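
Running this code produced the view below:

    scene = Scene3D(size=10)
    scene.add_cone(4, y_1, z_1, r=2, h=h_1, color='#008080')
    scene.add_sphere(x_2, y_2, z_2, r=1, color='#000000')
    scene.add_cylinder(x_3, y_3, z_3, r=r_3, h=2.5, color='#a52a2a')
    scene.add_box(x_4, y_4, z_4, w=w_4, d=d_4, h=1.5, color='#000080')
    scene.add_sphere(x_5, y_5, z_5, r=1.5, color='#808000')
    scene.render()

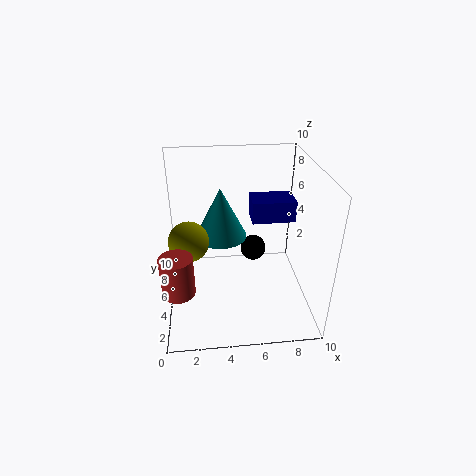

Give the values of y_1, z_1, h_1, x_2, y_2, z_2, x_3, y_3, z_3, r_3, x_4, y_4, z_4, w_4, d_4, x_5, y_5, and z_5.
y_1 = 8; z_1 = 3.5; h_1 = 4; x_2 = 6.5; y_2 = 7.5; z_2 = 2.5; x_3 = 1; y_3 = 1.5; z_3 = 3.5; r_3 = 1; x_4 = 6; y_4 = 5; z_4 = 6; w_4 = 3; d_4 = 2; x_5 = 1.5; y_5 = 6.5; z_5 = 4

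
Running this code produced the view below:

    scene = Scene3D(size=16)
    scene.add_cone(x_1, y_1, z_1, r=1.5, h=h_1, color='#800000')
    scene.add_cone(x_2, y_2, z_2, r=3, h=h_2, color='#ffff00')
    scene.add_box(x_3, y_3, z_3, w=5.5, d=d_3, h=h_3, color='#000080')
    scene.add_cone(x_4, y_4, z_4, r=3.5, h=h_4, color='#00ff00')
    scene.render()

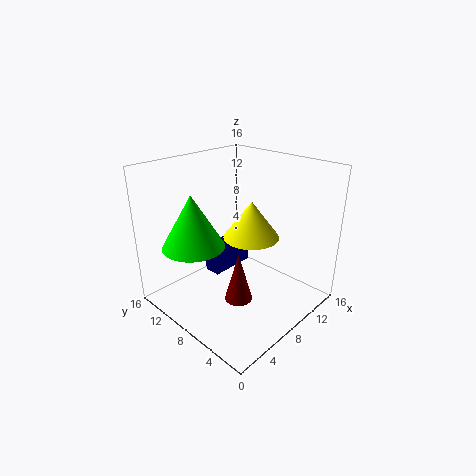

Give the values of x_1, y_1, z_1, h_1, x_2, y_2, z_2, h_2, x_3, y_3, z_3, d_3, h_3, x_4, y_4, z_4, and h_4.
x_1 = 6
y_1 = 6
z_1 = 2
h_1 = 5.5
x_2 = 8.5
y_2 = 6.5
z_2 = 8.5
h_2 = 4
x_3 = 7
y_3 = 10.5
z_3 = 2.5
d_3 = 2
h_3 = 3.5
x_4 = 4.5
y_4 = 11.5
z_4 = 7
h_4 = 6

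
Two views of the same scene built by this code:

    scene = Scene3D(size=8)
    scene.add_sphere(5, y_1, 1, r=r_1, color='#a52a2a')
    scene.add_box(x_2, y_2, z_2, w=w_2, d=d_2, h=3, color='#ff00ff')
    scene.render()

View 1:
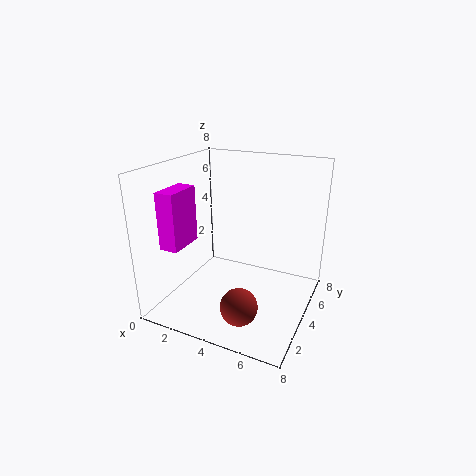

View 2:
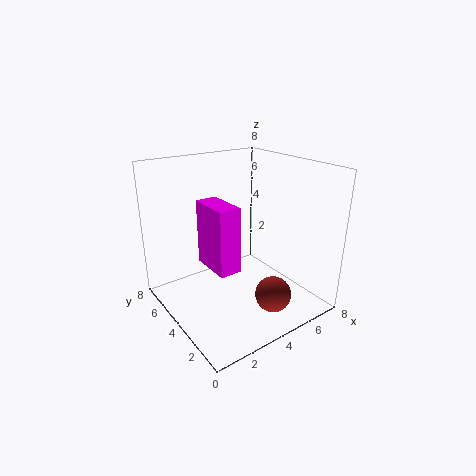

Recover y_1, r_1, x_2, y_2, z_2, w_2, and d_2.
y_1 = 2, r_1 = 1, x_2 = 1, y_2 = 1, z_2 = 4, w_2 = 1, d_2 = 2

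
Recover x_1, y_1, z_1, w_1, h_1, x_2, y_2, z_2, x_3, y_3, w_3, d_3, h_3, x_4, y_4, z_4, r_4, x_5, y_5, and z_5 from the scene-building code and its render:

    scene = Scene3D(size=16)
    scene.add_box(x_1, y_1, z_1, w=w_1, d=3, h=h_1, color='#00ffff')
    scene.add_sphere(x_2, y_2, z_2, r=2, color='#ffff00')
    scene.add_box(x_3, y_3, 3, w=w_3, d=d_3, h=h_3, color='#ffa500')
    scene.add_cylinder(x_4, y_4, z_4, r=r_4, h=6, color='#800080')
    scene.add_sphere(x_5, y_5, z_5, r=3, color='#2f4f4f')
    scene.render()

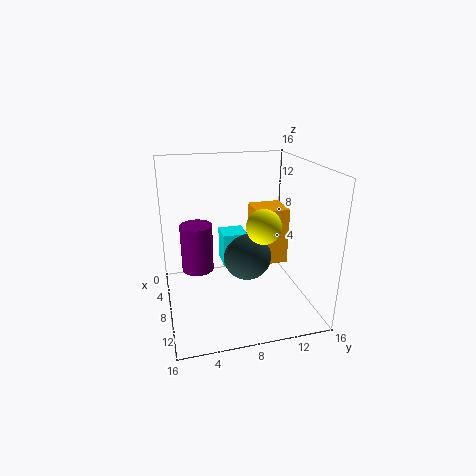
x_1 = 2
y_1 = 7
z_1 = 3
w_1 = 3
h_1 = 4
x_2 = 8
y_2 = 11
z_2 = 9
x_3 = 2
y_3 = 11
w_3 = 4
d_3 = 4
h_3 = 7
x_4 = 3
y_4 = 4
z_4 = 2
r_4 = 2
x_5 = 5
y_5 = 10
z_5 = 4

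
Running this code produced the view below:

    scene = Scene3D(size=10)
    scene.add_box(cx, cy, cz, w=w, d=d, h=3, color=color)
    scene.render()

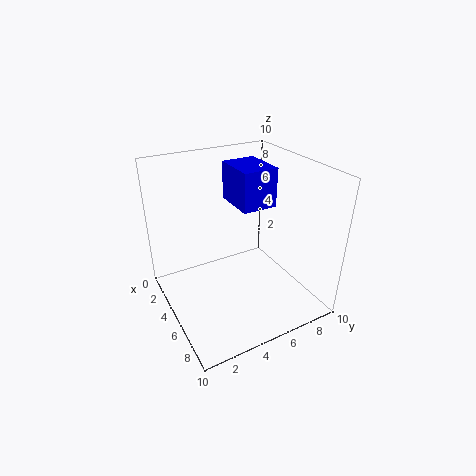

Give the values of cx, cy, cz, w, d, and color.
cx = 0.25
cy = 6.25
cz = 6
w = 3.5
d = 2.75
color = 'blue'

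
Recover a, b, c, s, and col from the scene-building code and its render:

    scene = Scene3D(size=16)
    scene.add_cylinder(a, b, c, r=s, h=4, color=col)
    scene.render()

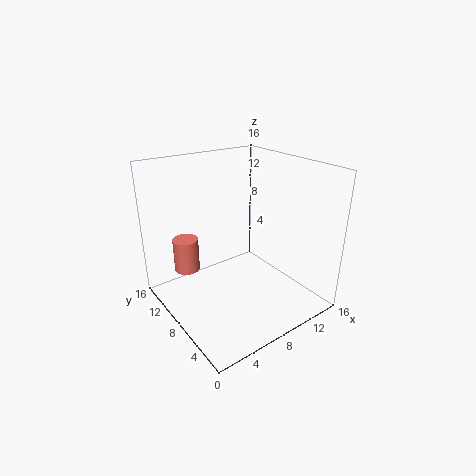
a = 4
b = 13
c = 3
s = 1.5
col = 'salmon'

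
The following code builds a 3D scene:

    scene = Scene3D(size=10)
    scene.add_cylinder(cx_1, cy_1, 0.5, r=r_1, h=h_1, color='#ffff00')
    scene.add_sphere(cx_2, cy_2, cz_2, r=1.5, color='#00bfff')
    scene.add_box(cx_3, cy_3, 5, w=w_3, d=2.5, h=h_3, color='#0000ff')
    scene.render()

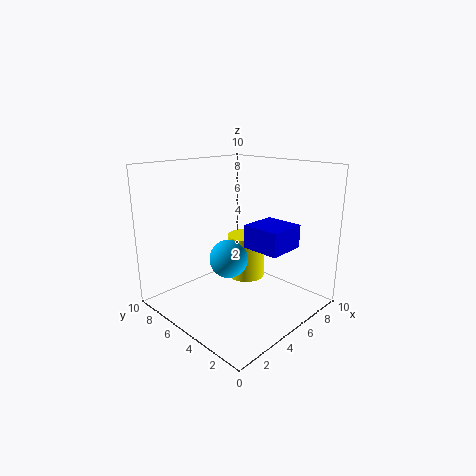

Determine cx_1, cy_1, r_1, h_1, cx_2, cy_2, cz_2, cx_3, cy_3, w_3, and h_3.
cx_1 = 8, cy_1 = 7, r_1 = 1.5, h_1 = 3.5, cx_2 = 6, cy_2 = 7, cz_2 = 2.5, cx_3 = 4, cy_3 = 1, w_3 = 2.5, h_3 = 1.5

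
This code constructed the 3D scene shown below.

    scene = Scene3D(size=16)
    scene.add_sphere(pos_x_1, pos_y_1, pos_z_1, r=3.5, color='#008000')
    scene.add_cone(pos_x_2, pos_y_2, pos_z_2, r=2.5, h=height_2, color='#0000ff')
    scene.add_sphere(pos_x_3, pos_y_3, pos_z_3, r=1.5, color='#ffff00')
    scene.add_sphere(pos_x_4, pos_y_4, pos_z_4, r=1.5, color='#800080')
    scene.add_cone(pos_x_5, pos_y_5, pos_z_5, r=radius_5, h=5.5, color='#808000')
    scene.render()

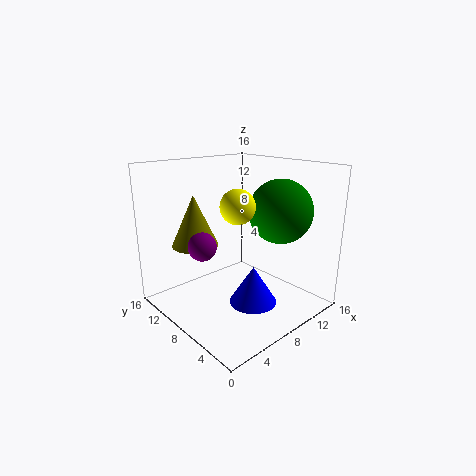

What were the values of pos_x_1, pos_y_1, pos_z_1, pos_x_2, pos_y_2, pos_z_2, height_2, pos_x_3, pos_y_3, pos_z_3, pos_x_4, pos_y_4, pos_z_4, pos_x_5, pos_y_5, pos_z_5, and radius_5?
pos_x_1 = 11.5, pos_y_1 = 5, pos_z_1 = 11, pos_x_2 = 7, pos_y_2 = 4.5, pos_z_2 = 2, height_2 = 4, pos_x_3 = 3, pos_y_3 = 2.5, pos_z_3 = 13.5, pos_x_4 = 3.5, pos_y_4 = 8.5, pos_z_4 = 8, pos_x_5 = 4, pos_y_5 = 10.5, pos_z_5 = 7.5, radius_5 = 2.5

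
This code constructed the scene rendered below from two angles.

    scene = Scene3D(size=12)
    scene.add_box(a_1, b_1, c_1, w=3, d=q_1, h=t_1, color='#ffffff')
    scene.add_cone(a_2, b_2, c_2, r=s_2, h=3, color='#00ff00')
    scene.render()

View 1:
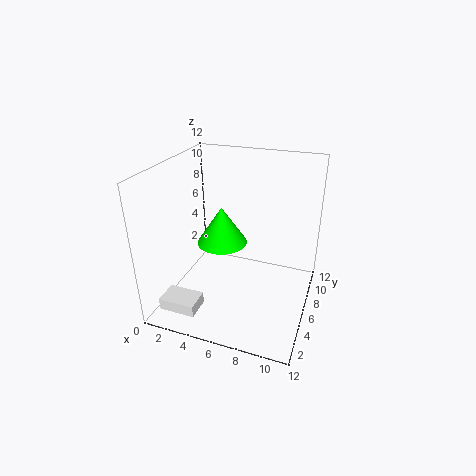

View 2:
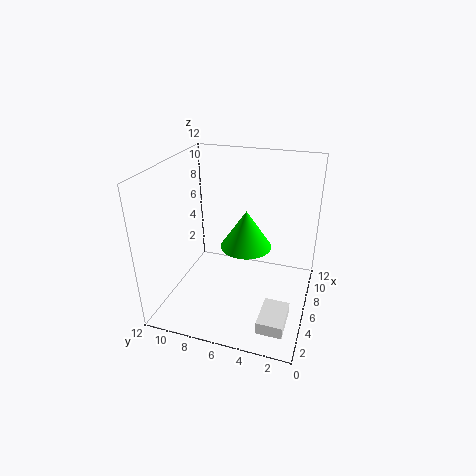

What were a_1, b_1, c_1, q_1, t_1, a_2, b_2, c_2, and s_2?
a_1 = 1; b_1 = 1; c_1 = 1; q_1 = 2; t_1 = 1; a_2 = 5; b_2 = 5; c_2 = 6; s_2 = 2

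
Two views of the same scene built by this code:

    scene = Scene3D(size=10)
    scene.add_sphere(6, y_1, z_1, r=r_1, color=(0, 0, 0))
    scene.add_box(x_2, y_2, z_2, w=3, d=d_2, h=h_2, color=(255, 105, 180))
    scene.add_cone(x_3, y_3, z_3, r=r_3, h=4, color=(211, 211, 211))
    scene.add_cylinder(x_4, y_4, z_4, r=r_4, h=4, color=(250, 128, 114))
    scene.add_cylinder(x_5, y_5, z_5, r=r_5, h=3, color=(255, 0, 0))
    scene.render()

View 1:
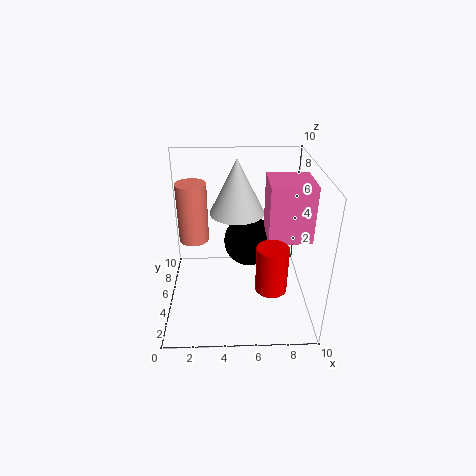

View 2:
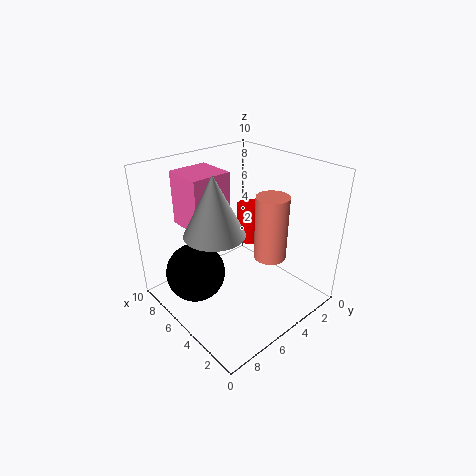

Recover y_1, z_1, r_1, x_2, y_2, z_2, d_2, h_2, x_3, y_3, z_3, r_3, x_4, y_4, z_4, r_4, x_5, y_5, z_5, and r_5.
y_1 = 8
z_1 = 3
r_1 = 2
x_2 = 7
y_2 = 4
z_2 = 5
d_2 = 3
h_2 = 4
x_3 = 5
y_3 = 7
z_3 = 6
r_3 = 2
x_4 = 2
y_4 = 5
z_4 = 5
r_4 = 1
x_5 = 7
y_5 = 2
z_5 = 3
r_5 = 1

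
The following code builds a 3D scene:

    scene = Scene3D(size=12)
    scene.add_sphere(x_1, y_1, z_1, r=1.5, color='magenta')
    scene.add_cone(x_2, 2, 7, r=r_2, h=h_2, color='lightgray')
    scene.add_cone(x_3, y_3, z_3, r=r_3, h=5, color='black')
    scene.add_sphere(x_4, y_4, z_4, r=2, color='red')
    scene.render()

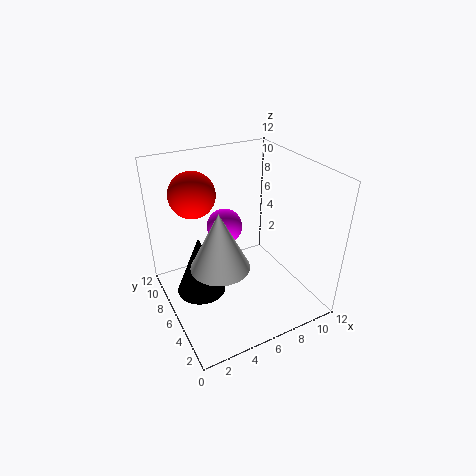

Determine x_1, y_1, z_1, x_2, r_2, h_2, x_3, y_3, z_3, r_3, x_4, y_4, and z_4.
x_1 = 5.5; y_1 = 7.5; z_1 = 6.5; x_2 = 2.5; r_2 = 2; h_2 = 4; x_3 = 2.5; y_3 = 6; z_3 = 2; r_3 = 2; x_4 = 3.5; y_4 = 9.5; z_4 = 9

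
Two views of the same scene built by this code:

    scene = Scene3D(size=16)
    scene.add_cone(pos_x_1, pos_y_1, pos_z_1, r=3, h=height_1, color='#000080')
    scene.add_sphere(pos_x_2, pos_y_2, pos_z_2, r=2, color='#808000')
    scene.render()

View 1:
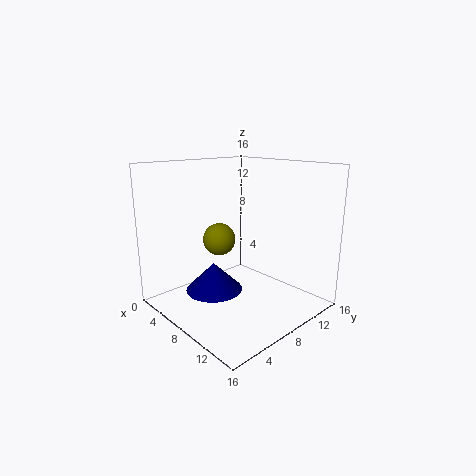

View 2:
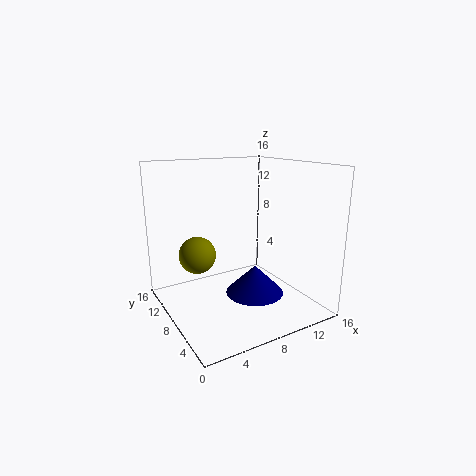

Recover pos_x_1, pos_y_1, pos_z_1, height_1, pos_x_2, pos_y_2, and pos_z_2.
pos_x_1 = 8
pos_y_1 = 4.5
pos_z_1 = 3
height_1 = 3
pos_x_2 = 3.5
pos_y_2 = 9
pos_z_2 = 6.5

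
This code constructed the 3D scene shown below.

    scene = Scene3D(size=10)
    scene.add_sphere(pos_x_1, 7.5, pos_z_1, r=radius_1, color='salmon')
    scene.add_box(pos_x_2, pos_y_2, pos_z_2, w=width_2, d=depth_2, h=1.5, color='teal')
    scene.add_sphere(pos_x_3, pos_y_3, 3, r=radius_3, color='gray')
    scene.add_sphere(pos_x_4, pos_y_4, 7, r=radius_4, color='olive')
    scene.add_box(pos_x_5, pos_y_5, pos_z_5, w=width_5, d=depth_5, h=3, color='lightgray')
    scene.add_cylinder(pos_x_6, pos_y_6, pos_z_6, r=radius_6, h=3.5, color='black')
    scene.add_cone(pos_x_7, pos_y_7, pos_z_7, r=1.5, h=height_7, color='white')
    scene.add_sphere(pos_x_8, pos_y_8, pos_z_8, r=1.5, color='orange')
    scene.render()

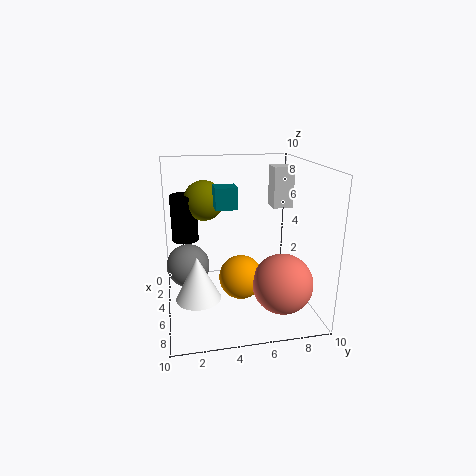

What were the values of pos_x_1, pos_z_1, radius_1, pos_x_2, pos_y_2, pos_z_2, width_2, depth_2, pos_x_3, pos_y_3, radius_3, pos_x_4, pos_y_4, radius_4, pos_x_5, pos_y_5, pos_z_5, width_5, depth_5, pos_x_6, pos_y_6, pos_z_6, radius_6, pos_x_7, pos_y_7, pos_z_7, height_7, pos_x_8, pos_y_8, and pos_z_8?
pos_x_1 = 7.5; pos_z_1 = 2.5; radius_1 = 2; pos_x_2 = 3.5; pos_y_2 = 3.5; pos_z_2 = 7; width_2 = 1.5; depth_2 = 1.5; pos_x_3 = 4.5; pos_y_3 = 1.5; radius_3 = 1.5; pos_x_4 = 2; pos_y_4 = 3; radius_4 = 1.5; pos_x_5 = 2; pos_y_5 = 8; pos_z_5 = 6.5; width_5 = 1.5; depth_5 = 1.5; pos_x_6 = 2; pos_y_6 = 1.5; pos_z_6 = 4; radius_6 = 1; pos_x_7 = 6.5; pos_y_7 = 2; pos_z_7 = 1.5; height_7 = 3; pos_x_8 = 6; pos_y_8 = 5; pos_z_8 = 2.5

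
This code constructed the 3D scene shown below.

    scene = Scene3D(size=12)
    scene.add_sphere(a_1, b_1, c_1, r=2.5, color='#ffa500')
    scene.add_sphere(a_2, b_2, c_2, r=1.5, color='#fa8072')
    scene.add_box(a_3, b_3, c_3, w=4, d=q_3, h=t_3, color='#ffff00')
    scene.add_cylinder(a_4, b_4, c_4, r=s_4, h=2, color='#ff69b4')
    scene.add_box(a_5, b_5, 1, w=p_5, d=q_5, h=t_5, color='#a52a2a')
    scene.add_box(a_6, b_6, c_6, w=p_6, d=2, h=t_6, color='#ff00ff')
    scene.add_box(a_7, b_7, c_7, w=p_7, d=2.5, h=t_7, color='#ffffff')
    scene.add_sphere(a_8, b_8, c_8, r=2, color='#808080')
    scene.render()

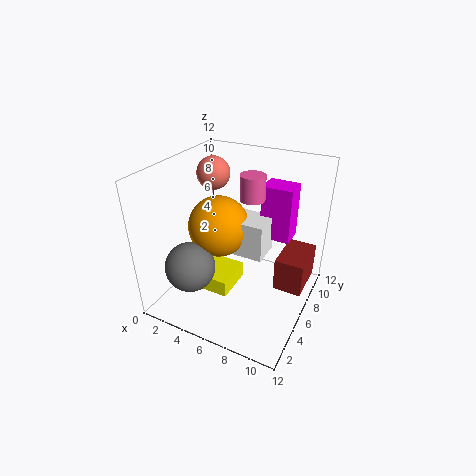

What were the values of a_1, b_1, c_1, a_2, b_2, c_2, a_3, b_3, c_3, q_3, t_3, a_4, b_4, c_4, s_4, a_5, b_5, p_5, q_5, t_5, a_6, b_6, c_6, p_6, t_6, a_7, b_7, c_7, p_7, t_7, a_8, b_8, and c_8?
a_1 = 4.5
b_1 = 5.5
c_1 = 7
a_2 = 2
b_2 = 9
c_2 = 10
a_3 = 1.5
b_3 = 4.5
c_3 = 0.5
q_3 = 3.5
t_3 = 1.5
a_4 = 7
b_4 = 6.5
c_4 = 9.5
s_4 = 1
a_5 = 9
b_5 = 7
p_5 = 2.5
q_5 = 4
t_5 = 3
a_6 = 7.5
b_6 = 7
c_6 = 6
p_6 = 2.5
t_6 = 4.5
a_7 = 4.5
b_7 = 5
c_7 = 5
p_7 = 4
t_7 = 3
a_8 = 3.5
b_8 = 2.5
c_8 = 4.5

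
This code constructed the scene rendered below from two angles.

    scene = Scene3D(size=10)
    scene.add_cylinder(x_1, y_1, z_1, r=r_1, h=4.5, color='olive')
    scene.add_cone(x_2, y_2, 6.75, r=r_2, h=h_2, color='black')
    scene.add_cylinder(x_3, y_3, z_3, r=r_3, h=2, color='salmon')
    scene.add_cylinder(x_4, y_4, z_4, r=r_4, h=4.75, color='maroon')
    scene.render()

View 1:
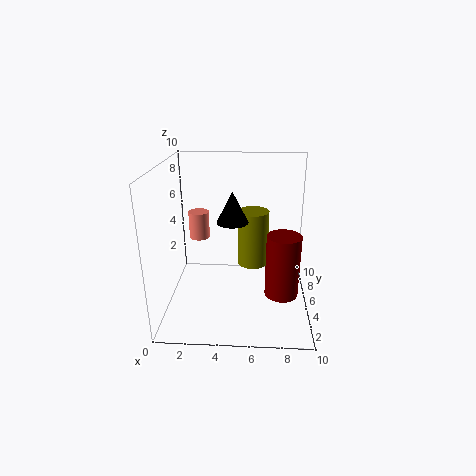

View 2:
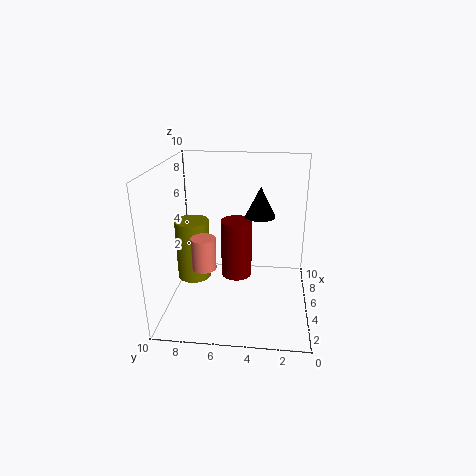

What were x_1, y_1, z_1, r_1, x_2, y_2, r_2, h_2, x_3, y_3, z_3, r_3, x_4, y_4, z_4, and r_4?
x_1 = 6; y_1 = 8.5; z_1 = 1.25; r_1 = 1.25; x_2 = 4.75; y_2 = 3.5; r_2 = 1; h_2 = 2; x_3 = 2; y_3 = 6.75; z_3 = 4.25; r_3 = 0.75; x_4 = 8.25; y_4 = 5.5; z_4 = 0.25; r_4 = 1.25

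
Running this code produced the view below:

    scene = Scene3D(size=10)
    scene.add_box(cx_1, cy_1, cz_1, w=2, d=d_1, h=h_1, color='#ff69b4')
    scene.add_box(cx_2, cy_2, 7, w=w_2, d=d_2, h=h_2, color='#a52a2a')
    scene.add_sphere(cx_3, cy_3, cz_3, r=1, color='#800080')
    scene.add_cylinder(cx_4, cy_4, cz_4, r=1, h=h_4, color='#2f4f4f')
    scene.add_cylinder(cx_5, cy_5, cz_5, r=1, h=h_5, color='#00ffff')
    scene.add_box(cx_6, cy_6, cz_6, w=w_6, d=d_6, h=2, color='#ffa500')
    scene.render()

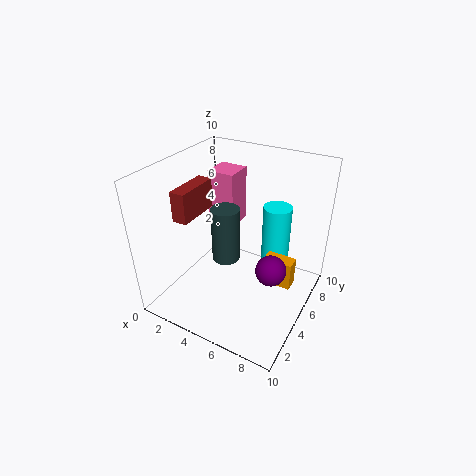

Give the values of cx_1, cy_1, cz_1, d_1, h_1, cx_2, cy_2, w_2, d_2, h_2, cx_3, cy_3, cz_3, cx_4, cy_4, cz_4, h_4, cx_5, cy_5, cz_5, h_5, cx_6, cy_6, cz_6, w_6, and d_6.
cx_1 = 2; cy_1 = 6; cz_1 = 5; d_1 = 2; h_1 = 4; cx_2 = 2; cy_2 = 2; w_2 = 1; d_2 = 3; h_2 = 2; cx_3 = 8; cy_3 = 4; cz_3 = 4; cx_4 = 4; cy_4 = 5; cz_4 = 3; h_4 = 4; cx_5 = 7; cy_5 = 7; cz_5 = 2; h_5 = 5; cx_6 = 7; cy_6 = 5; cz_6 = 2; w_6 = 2; d_6 = 1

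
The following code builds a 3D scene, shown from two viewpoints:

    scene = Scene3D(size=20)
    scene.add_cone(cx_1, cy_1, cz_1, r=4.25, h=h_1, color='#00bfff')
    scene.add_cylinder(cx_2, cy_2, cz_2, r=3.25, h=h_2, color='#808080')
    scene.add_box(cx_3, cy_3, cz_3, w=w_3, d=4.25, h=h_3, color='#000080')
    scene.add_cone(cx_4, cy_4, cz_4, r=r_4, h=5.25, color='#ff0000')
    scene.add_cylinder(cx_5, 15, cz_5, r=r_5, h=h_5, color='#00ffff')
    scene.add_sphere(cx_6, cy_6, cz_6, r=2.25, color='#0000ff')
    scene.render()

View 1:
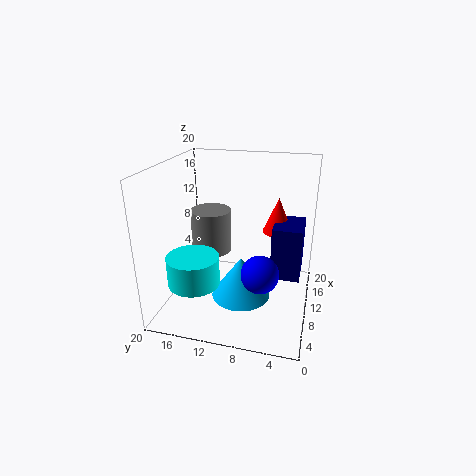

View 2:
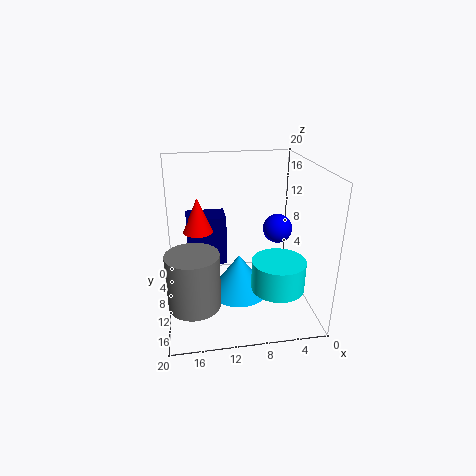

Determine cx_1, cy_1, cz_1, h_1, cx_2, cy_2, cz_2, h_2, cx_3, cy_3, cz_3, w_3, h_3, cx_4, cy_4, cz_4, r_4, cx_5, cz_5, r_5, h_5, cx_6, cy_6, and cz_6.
cx_1 = 9.75, cy_1 = 9.5, cz_1 = 1, h_1 = 6, cx_2 = 16.5, cy_2 = 16.25, cz_2 = 4.25, h_2 = 7, cx_3 = 11, cy_3 = 1.25, cz_3 = 3.5, w_3 = 6, h_3 = 7.75, cx_4 = 15.25, cy_4 = 5.25, cz_4 = 9.25, r_4 = 2.25, cx_5 = 5.5, cz_5 = 4.75, r_5 = 3.5, h_5 = 4, cx_6 = 3, cy_6 = 5.5, cz_6 = 9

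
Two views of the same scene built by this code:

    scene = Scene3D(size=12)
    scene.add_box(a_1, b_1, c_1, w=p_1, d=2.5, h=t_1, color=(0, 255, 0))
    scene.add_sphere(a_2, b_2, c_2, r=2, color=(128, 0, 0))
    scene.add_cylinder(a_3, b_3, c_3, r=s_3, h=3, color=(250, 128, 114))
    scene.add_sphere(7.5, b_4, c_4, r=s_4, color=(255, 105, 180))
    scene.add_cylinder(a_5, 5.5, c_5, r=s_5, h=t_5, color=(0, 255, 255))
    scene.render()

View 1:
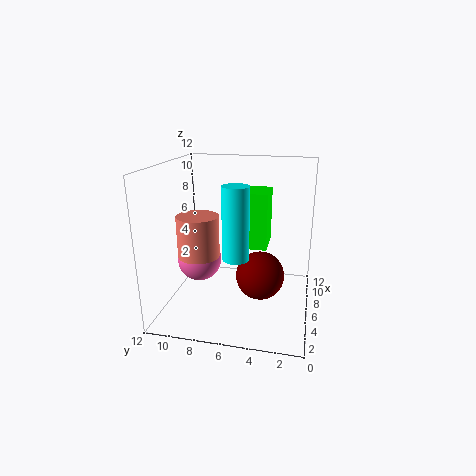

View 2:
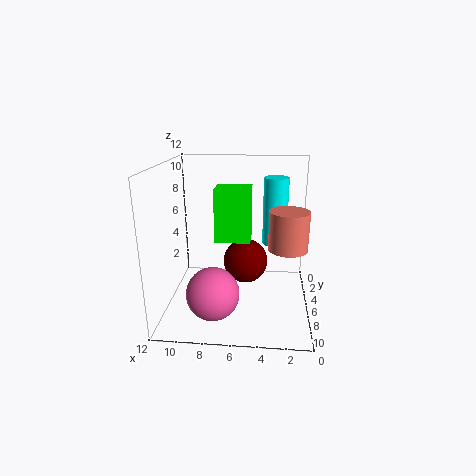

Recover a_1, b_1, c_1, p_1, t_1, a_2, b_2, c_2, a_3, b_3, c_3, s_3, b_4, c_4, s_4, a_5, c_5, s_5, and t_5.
a_1 = 5
b_1 = 3.5
c_1 = 5.5
p_1 = 3
t_1 = 4.5
a_2 = 5.5
b_2 = 4
c_2 = 3
a_3 = 2
b_3 = 8
c_3 = 6
s_3 = 1.5
b_4 = 10
c_4 = 3
s_4 = 2
a_5 = 3
c_5 = 5.5
s_5 = 1
t_5 = 5.5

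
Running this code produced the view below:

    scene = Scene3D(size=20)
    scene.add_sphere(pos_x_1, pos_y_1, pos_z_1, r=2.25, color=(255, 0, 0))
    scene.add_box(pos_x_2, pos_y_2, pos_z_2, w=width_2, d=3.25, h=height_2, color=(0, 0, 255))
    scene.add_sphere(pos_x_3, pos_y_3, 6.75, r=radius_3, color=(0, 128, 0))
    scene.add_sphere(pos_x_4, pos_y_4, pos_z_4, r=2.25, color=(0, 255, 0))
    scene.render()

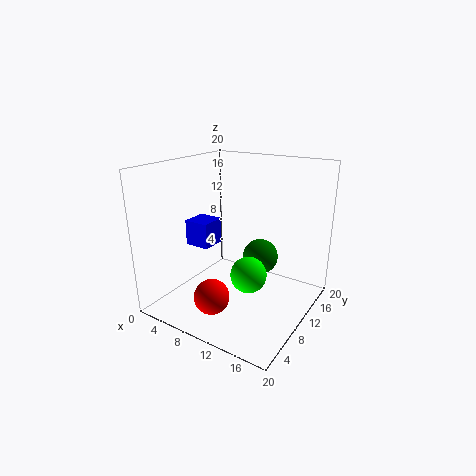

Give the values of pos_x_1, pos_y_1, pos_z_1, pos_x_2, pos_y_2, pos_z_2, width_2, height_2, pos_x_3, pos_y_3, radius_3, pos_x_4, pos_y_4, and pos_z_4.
pos_x_1 = 10.5
pos_y_1 = 3
pos_z_1 = 4.5
pos_x_2 = 5.75
pos_y_2 = 4.25
pos_z_2 = 10.25
width_2 = 3.25
height_2 = 3.25
pos_x_3 = 12.25
pos_y_3 = 12.5
radius_3 = 2.5
pos_x_4 = 14.25
pos_y_4 = 5.75
pos_z_4 = 7.5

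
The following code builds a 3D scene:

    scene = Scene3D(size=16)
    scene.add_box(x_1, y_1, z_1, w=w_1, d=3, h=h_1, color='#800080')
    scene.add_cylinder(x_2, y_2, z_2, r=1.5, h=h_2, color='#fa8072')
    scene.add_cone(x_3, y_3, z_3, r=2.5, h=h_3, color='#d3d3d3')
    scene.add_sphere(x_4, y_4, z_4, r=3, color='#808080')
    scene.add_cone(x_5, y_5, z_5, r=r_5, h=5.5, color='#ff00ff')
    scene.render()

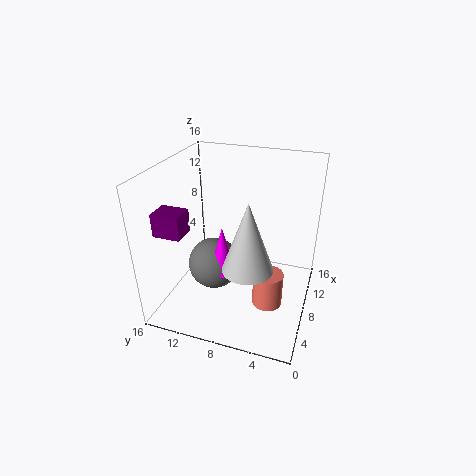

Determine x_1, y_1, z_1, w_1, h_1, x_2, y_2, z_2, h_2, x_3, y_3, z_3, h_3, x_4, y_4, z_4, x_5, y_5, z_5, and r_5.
x_1 = 3, y_1 = 12.5, z_1 = 9.5, w_1 = 2.5, h_1 = 2.5, x_2 = 4, y_2 = 3.5, z_2 = 3.5, h_2 = 3.5, x_3 = 3.5, y_3 = 5.5, z_3 = 7.5, h_3 = 7, x_4 = 8, y_4 = 11, z_4 = 4, x_5 = 7, y_5 = 9.5, z_5 = 4, r_5 = 1.5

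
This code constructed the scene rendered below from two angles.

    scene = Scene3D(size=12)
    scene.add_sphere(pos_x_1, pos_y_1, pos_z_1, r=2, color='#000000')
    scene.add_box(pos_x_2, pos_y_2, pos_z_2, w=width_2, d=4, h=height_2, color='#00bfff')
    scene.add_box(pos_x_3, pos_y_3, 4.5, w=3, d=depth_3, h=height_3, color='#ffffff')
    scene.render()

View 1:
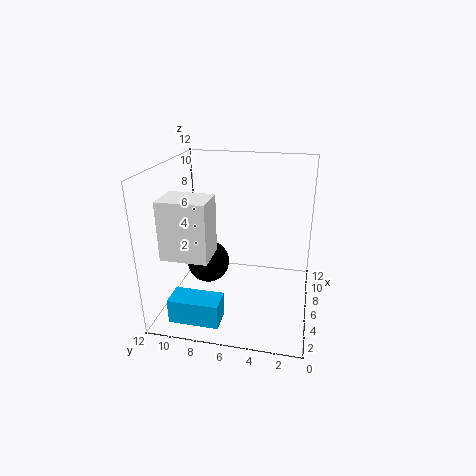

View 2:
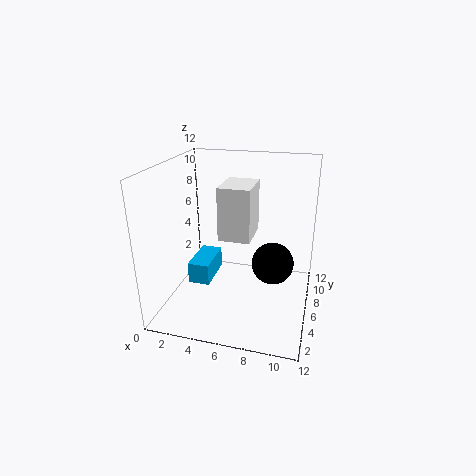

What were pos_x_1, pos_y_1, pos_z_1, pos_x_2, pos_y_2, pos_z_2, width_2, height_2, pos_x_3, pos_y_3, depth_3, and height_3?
pos_x_1 = 8.5; pos_y_1 = 9.5; pos_z_1 = 2; pos_x_2 = 1; pos_y_2 = 6.5; pos_z_2 = 0.5; width_2 = 2; height_2 = 2; pos_x_3 = 3.5; pos_y_3 = 8; depth_3 = 4; height_3 = 5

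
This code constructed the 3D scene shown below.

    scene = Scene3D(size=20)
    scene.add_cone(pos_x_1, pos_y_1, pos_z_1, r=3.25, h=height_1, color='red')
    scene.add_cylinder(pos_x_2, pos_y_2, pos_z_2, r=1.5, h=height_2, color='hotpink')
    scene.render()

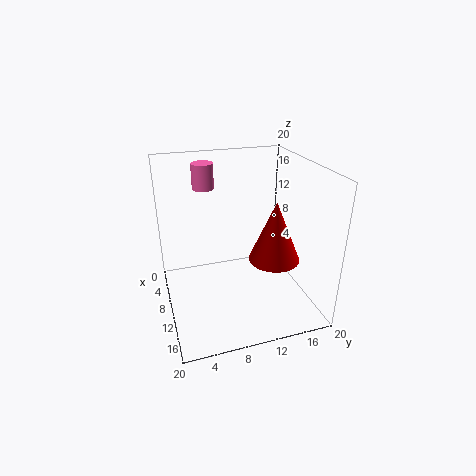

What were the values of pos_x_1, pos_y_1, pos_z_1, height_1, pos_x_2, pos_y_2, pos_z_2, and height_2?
pos_x_1 = 15, pos_y_1 = 13.25, pos_z_1 = 9, height_1 = 7.75, pos_x_2 = 6, pos_y_2 = 6.25, pos_z_2 = 16.25, height_2 = 3.5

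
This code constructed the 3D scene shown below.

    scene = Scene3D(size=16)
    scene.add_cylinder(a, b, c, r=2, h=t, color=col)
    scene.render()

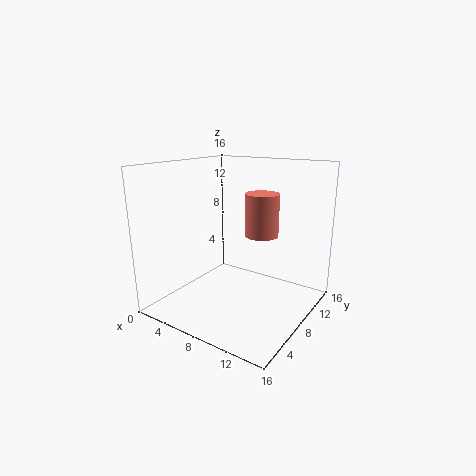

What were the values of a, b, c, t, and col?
a = 9
b = 11.5
c = 7.5
t = 5
col = 'salmon'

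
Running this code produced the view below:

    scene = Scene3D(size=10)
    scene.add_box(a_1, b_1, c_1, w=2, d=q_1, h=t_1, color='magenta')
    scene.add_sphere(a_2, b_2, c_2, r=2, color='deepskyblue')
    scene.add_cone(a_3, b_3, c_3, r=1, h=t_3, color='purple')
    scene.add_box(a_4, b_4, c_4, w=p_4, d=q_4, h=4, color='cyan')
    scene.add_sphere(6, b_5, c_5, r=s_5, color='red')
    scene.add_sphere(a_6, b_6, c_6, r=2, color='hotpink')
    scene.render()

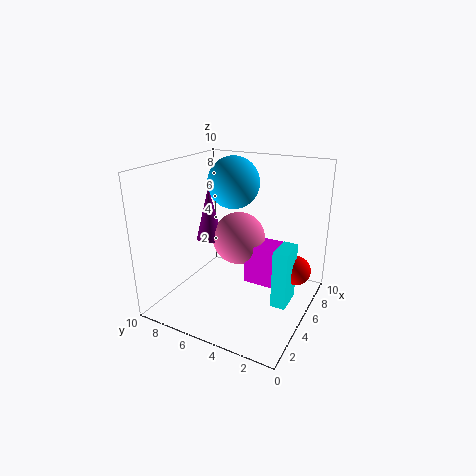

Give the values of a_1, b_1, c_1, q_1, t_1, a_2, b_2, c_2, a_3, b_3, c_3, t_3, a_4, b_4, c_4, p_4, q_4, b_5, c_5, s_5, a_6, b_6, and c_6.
a_1 = 6; b_1 = 2; c_1 = 1; q_1 = 3; t_1 = 3; a_2 = 8; b_2 = 7; c_2 = 8; a_3 = 6; b_3 = 8; c_3 = 4; t_3 = 4; a_4 = 4; b_4 = 1; c_4 = 1; p_4 = 2; q_4 = 1; b_5 = 1; c_5 = 3; s_5 = 1; a_6 = 7; b_6 = 6; c_6 = 4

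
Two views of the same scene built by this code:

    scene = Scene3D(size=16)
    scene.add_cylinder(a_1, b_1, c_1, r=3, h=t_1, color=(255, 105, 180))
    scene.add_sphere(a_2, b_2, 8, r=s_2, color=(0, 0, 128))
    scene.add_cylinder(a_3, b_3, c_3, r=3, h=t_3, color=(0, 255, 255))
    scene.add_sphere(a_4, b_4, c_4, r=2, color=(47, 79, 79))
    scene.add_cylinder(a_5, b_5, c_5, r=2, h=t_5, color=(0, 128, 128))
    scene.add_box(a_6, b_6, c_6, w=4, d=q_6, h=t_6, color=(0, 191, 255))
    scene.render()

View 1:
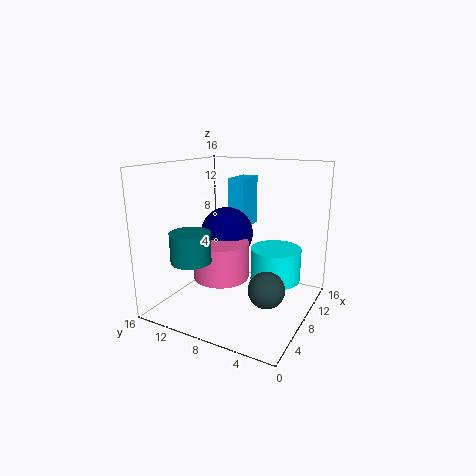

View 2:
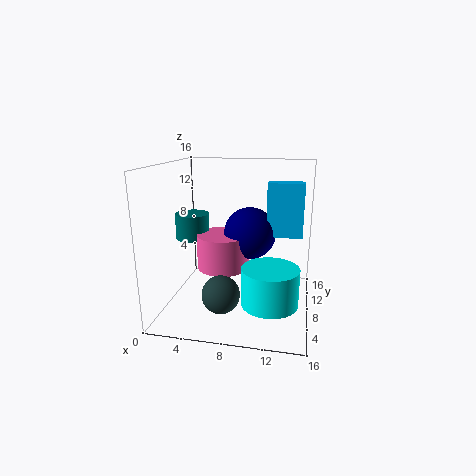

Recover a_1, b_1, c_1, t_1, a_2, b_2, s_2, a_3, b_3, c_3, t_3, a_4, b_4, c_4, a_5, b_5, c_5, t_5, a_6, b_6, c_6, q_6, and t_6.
a_1 = 6
b_1 = 9
c_1 = 4
t_1 = 4
a_2 = 9
b_2 = 10
s_2 = 3
a_3 = 12
b_3 = 5
c_3 = 2
t_3 = 4
a_4 = 7
b_4 = 4
c_4 = 3
a_5 = 2
b_5 = 10
c_5 = 7
t_5 = 3
a_6 = 11
b_6 = 9
c_6 = 8
q_6 = 2
t_6 = 6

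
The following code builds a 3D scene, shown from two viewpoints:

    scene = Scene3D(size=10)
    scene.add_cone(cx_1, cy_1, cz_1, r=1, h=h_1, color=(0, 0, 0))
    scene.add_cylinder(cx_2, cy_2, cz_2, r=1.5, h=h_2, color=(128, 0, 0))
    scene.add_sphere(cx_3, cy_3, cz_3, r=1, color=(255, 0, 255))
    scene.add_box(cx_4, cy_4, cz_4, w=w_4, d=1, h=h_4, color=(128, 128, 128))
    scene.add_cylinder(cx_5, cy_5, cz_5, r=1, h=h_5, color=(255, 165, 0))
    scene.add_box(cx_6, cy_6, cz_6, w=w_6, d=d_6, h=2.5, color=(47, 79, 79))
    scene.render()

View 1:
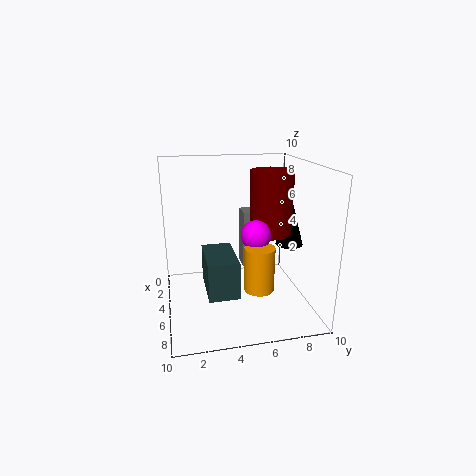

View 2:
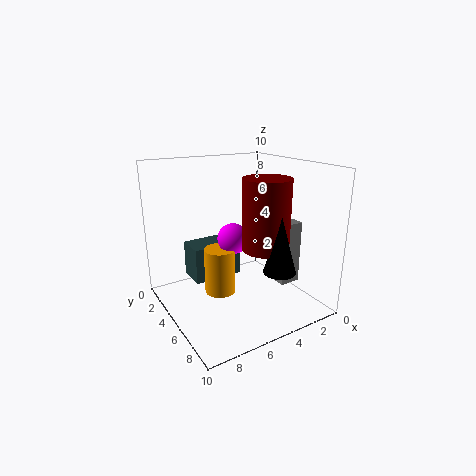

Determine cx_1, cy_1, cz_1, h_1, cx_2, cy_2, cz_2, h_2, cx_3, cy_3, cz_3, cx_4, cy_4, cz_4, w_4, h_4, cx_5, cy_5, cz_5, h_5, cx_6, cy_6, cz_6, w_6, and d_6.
cx_1 = 4.5
cy_1 = 9
cz_1 = 4
h_1 = 3.5
cx_2 = 4.5
cy_2 = 7.5
cz_2 = 5
h_2 = 4.5
cx_3 = 6
cy_3 = 6
cz_3 = 5.5
cx_4 = 1
cy_4 = 6
cz_4 = 1.5
w_4 = 1.5
h_4 = 4.5
cx_5 = 7
cy_5 = 6
cz_5 = 2
h_5 = 3
cx_6 = 4.5
cy_6 = 2.5
cz_6 = 2
w_6 = 3.5
d_6 = 2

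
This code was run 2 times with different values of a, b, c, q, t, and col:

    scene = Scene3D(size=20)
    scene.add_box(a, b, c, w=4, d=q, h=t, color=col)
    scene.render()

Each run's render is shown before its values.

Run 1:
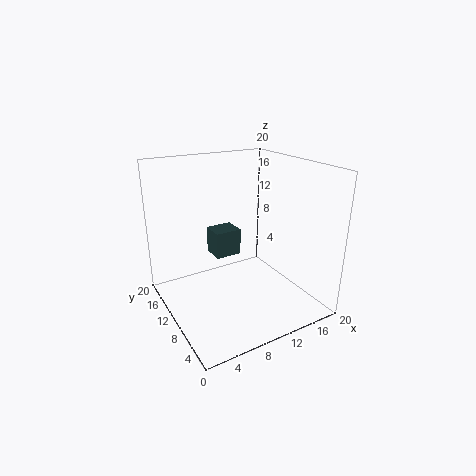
a = 8.5
b = 13.5
c = 5.5
q = 3.5
t = 4
col = 'darkslategray'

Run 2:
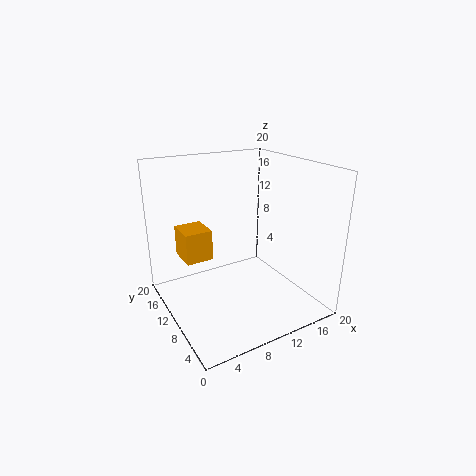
a = 3.5
b = 13
c = 6
q = 4.5
t = 4.5
col = 'orange'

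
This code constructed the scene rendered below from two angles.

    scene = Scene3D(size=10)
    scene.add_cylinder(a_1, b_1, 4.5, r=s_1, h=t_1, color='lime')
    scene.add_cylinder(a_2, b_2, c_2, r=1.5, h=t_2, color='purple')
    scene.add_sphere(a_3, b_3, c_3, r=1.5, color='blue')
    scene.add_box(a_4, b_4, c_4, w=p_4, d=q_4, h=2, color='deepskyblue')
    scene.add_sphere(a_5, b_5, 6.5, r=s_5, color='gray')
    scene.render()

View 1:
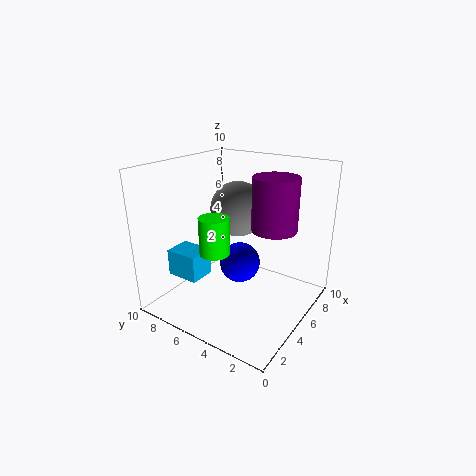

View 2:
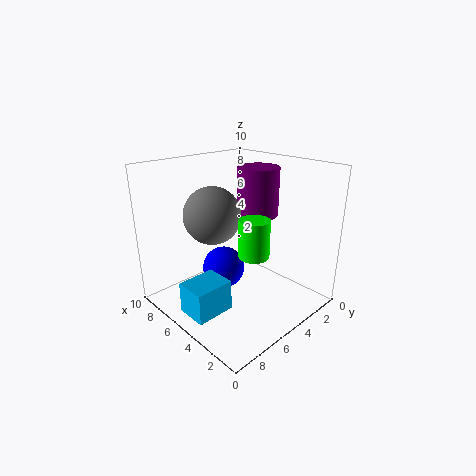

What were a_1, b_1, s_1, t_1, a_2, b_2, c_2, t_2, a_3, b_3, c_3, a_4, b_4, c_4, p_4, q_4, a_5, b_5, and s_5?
a_1 = 3
b_1 = 5.5
s_1 = 1
t_1 = 2.5
a_2 = 5.5
b_2 = 2.5
c_2 = 6
t_2 = 3.5
a_3 = 6
b_3 = 5.5
c_3 = 2.5
a_4 = 3
b_4 = 7.5
c_4 = 1.5
p_4 = 2
q_4 = 2.5
a_5 = 6.5
b_5 = 6
s_5 = 2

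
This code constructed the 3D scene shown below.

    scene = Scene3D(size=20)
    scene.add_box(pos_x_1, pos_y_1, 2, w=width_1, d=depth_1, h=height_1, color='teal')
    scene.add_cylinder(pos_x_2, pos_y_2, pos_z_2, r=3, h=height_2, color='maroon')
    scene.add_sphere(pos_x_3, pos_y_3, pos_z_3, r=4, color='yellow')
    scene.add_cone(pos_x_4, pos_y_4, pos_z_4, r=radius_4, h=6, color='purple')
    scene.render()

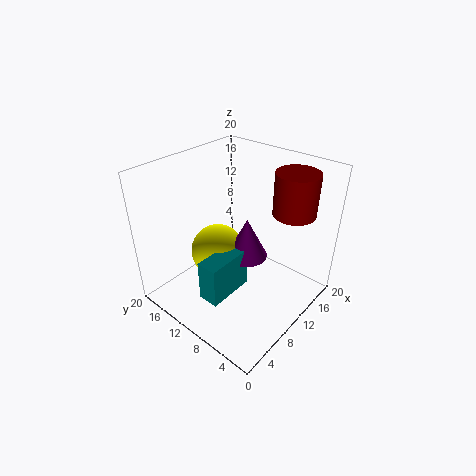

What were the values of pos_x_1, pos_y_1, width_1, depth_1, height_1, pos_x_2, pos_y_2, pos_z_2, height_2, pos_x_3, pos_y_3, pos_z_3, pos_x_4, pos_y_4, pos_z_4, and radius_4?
pos_x_1 = 4, pos_y_1 = 9, width_1 = 7, depth_1 = 3, height_1 = 6, pos_x_2 = 16, pos_y_2 = 5, pos_z_2 = 13, height_2 = 6, pos_x_3 = 10, pos_y_3 = 14, pos_z_3 = 6, pos_x_4 = 12, pos_y_4 = 10, pos_z_4 = 6, radius_4 = 3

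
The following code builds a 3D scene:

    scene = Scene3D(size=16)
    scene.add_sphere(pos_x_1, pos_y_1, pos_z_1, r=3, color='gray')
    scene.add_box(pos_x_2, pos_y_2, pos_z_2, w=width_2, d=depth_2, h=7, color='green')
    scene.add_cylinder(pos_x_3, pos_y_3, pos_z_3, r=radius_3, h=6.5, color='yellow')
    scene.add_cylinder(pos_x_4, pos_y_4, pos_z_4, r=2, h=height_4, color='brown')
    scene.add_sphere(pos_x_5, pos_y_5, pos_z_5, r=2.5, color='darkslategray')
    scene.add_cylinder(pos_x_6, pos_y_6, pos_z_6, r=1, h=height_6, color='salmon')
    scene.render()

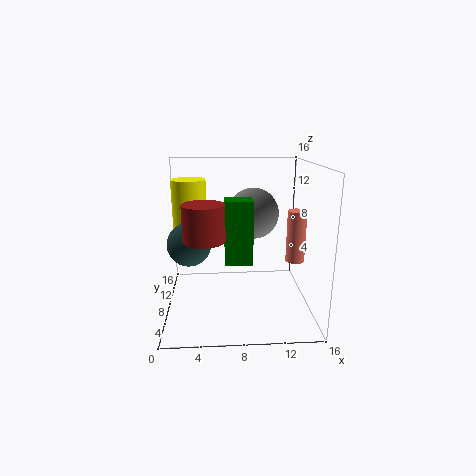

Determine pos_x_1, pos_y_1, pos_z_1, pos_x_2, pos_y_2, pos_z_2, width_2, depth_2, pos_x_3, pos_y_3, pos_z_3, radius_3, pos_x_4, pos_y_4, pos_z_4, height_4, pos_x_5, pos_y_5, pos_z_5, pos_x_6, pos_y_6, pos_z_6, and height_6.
pos_x_1 = 10
pos_y_1 = 11
pos_z_1 = 10
pos_x_2 = 6.5
pos_y_2 = 6
pos_z_2 = 5.5
width_2 = 3
depth_2 = 2.5
pos_x_3 = 2.5
pos_y_3 = 11.5
pos_z_3 = 7.5
radius_3 = 2
pos_x_4 = 4.5
pos_y_4 = 3
pos_z_4 = 9.5
height_4 = 3.5
pos_x_5 = 2.5
pos_y_5 = 9
pos_z_5 = 7
pos_x_6 = 14
pos_y_6 = 6
pos_z_6 = 6
height_6 = 5.5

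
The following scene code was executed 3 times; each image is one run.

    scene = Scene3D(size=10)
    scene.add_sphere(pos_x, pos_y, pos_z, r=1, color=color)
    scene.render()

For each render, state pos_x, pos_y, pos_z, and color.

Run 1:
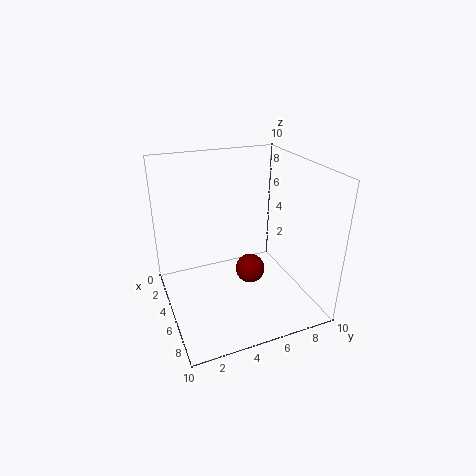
pos_x = 6
pos_y = 5.5
pos_z = 3
color = 'maroon'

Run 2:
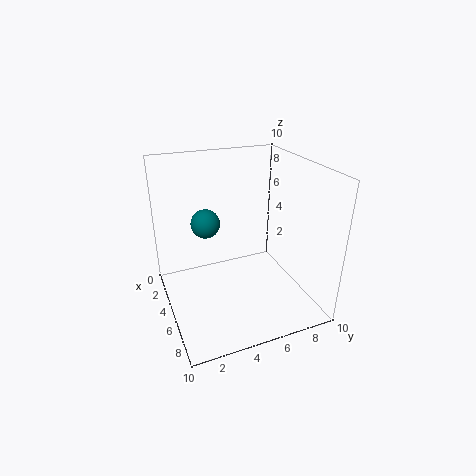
pos_x = 4
pos_y = 3
pos_z = 6
color = 'teal'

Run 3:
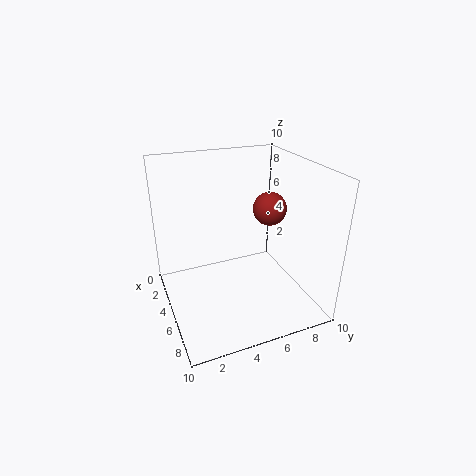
pos_x = 7.5
pos_y = 6
pos_z = 8
color = 'brown'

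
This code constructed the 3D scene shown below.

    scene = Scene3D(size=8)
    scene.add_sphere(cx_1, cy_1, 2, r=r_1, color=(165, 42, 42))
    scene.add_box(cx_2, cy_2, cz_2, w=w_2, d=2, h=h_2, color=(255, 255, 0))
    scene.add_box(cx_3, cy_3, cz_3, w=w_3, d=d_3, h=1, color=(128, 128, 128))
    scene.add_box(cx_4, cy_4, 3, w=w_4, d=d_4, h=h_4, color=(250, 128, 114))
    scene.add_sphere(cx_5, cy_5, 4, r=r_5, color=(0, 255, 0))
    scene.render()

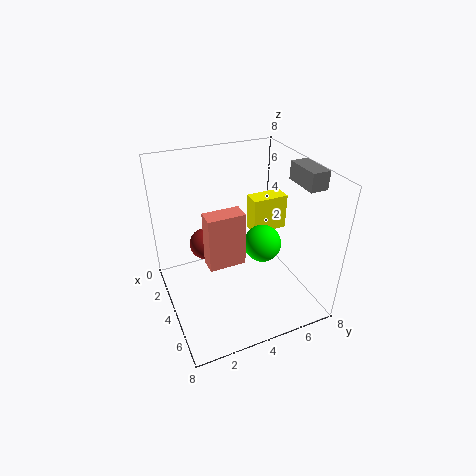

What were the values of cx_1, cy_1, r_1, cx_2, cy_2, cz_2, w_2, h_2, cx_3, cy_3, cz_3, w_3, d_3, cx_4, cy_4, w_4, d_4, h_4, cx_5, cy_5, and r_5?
cx_1 = 1, cy_1 = 3, r_1 = 1, cx_2 = 3, cy_2 = 5, cz_2 = 4, w_2 = 1, h_2 = 2, cx_3 = 4, cy_3 = 7, cz_3 = 7, w_3 = 2, d_3 = 1, cx_4 = 4, cy_4 = 2, w_4 = 1, d_4 = 2, h_4 = 3, cx_5 = 5, cy_5 = 5, r_5 = 1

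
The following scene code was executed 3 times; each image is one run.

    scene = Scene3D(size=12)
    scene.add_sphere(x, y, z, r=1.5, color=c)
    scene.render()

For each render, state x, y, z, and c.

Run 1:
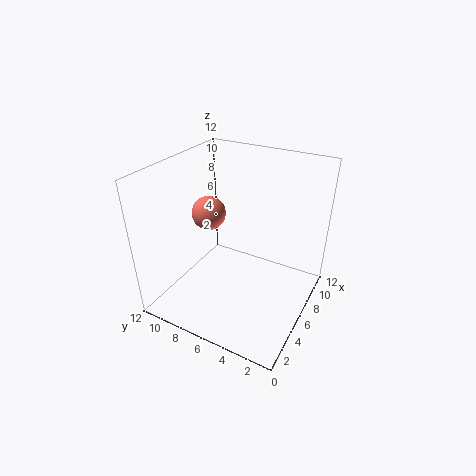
x = 7; y = 9.5; z = 7; c = 'salmon'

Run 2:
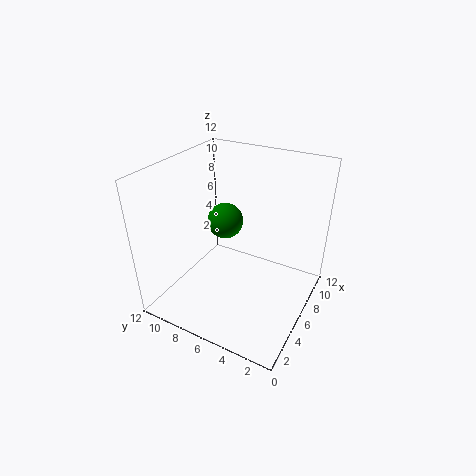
x = 6.5; y = 7.5; z = 7; c = 'green'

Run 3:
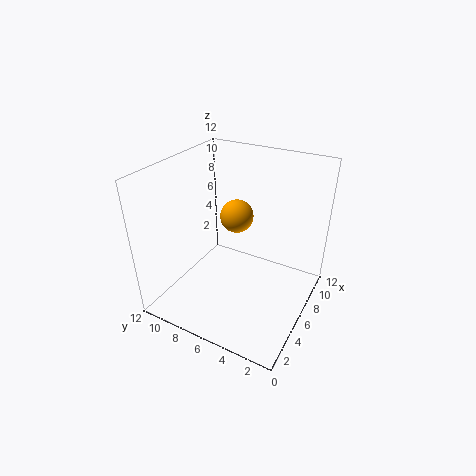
x = 8.5; y = 7.5; z = 6.5; c = 'orange'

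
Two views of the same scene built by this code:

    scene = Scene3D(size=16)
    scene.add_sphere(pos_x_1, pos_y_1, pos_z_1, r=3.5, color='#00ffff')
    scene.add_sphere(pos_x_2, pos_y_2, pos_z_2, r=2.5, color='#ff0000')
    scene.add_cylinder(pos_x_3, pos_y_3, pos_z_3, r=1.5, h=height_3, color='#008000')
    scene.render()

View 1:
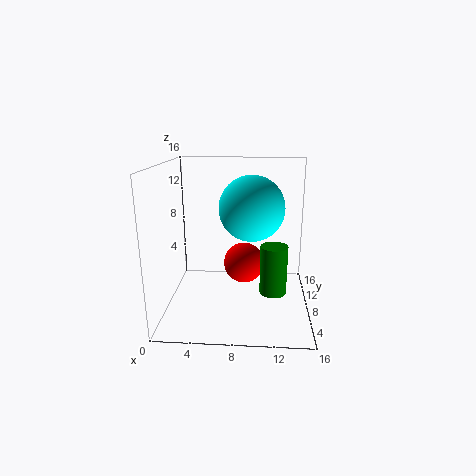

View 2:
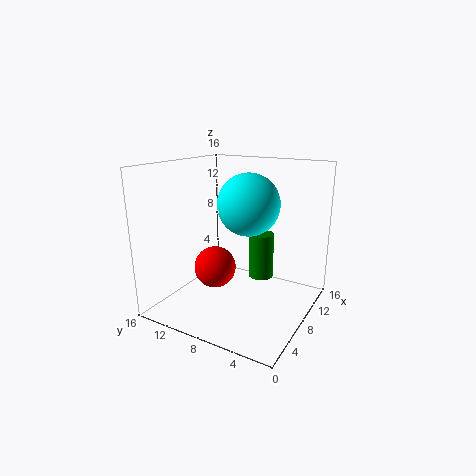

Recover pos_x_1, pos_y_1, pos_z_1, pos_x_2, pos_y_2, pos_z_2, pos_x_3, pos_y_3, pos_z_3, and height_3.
pos_x_1 = 9.5, pos_y_1 = 7.5, pos_z_1 = 11.5, pos_x_2 = 8.5, pos_y_2 = 11.5, pos_z_2 = 3.5, pos_x_3 = 12, pos_y_3 = 7, pos_z_3 = 2, height_3 = 5.5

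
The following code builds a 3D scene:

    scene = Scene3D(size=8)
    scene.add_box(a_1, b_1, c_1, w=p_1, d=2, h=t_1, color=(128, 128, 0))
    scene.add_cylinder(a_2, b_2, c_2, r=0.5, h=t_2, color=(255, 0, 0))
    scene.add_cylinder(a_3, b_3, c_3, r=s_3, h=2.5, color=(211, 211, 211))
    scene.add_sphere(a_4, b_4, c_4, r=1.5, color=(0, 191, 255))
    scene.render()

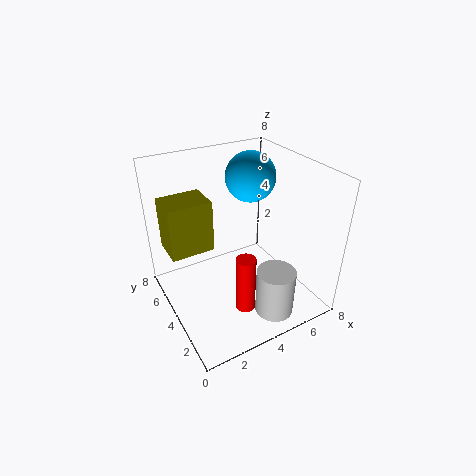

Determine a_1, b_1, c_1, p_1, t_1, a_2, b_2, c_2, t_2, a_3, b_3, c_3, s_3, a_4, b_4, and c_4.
a_1 = 0.5
b_1 = 5
c_1 = 3
p_1 = 2.5
t_1 = 3
a_2 = 3
b_2 = 1.5
c_2 = 1.5
t_2 = 3
a_3 = 4.5
b_3 = 1
c_3 = 1
s_3 = 1
a_4 = 6
b_4 = 6
c_4 = 6.5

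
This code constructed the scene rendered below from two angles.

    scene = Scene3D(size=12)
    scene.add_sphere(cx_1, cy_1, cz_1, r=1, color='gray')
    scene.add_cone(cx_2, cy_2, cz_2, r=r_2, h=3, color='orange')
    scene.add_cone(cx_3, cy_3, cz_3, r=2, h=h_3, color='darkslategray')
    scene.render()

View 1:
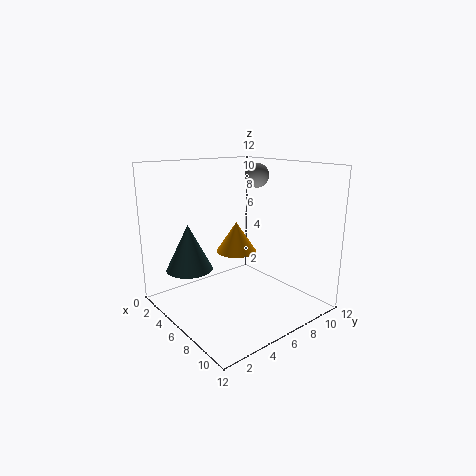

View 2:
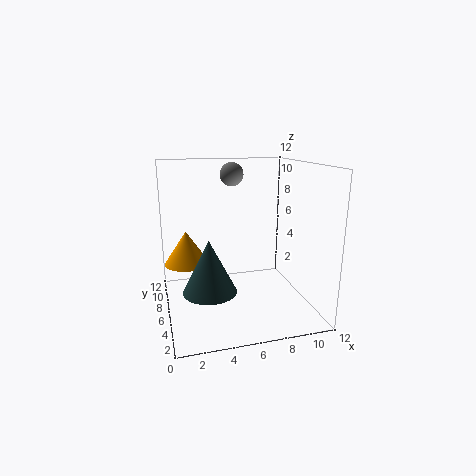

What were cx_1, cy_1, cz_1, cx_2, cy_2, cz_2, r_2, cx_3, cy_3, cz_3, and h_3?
cx_1 = 6; cy_1 = 8; cz_1 = 11; cx_2 = 2; cy_2 = 9; cz_2 = 3; r_2 = 2; cx_3 = 3; cy_3 = 3; cz_3 = 3; h_3 = 4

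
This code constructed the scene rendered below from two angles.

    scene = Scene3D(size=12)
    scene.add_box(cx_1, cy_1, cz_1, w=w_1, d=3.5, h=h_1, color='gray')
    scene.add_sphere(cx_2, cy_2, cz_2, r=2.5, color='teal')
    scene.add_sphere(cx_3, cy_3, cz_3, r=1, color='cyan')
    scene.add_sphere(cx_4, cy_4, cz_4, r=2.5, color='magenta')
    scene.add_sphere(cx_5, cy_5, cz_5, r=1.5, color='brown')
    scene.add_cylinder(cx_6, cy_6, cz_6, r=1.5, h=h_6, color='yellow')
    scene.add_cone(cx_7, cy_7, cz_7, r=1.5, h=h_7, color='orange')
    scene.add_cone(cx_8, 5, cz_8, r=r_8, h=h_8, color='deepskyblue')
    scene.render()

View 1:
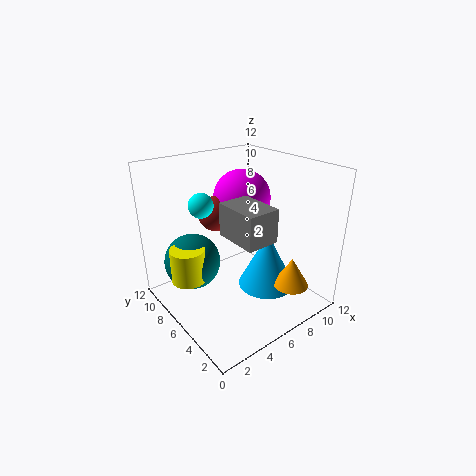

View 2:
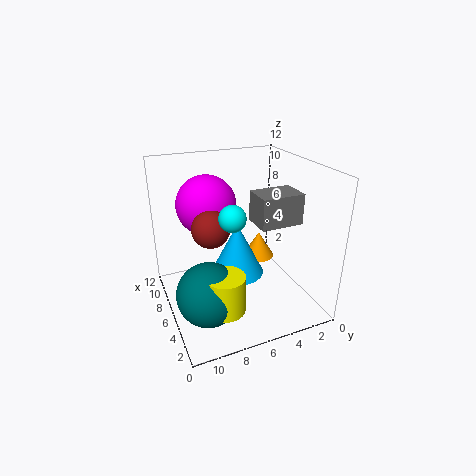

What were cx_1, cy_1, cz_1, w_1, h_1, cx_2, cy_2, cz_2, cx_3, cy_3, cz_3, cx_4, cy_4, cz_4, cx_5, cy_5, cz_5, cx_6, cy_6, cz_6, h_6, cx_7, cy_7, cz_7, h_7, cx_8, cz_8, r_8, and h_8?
cx_1 = 3.5, cy_1 = 1.5, cz_1 = 7.5, w_1 = 2.5, h_1 = 2.5, cx_2 = 3.5, cy_2 = 9.5, cz_2 = 3, cx_3 = 3.5, cy_3 = 7.5, cz_3 = 9, cx_4 = 8, cy_4 = 8, cz_4 = 8.5, cx_5 = 5.5, cy_5 = 8.5, cz_5 = 7.5, cx_6 = 2.5, cy_6 = 8.5, cz_6 = 2, h_6 = 3, cx_7 = 9, cy_7 = 2.5, cz_7 = 2, h_7 = 2.5, cx_8 = 8.5, cz_8 = 1, r_8 = 2.5, h_8 = 5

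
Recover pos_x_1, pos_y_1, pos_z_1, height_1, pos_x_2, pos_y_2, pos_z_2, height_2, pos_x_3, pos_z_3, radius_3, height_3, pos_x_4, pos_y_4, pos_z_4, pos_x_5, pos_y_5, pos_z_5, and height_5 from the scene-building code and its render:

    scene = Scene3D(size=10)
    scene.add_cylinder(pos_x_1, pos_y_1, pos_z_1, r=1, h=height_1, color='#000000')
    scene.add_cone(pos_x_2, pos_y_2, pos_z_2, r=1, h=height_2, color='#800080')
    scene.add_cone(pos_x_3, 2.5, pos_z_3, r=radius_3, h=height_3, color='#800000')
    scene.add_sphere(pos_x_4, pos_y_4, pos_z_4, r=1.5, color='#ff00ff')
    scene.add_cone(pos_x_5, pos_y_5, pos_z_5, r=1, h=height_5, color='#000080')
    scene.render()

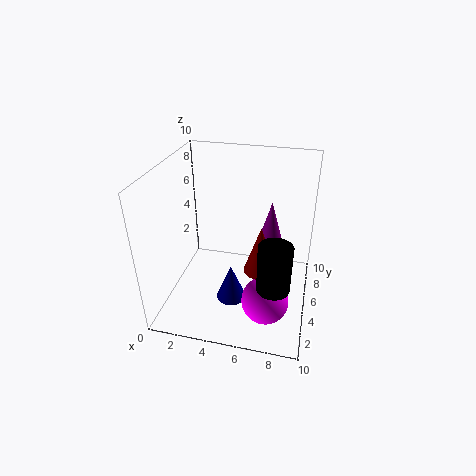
pos_x_1 = 8, pos_y_1 = 1.5, pos_z_1 = 4, height_1 = 3, pos_x_2 = 7, pos_y_2 = 7, pos_z_2 = 3.5, height_2 = 3.5, pos_x_3 = 7, pos_z_3 = 4.5, radius_3 = 1, height_3 = 3, pos_x_4 = 7.5, pos_y_4 = 2, pos_z_4 = 2.5, pos_x_5 = 5, pos_y_5 = 3, pos_z_5 = 1.5, height_5 = 2.5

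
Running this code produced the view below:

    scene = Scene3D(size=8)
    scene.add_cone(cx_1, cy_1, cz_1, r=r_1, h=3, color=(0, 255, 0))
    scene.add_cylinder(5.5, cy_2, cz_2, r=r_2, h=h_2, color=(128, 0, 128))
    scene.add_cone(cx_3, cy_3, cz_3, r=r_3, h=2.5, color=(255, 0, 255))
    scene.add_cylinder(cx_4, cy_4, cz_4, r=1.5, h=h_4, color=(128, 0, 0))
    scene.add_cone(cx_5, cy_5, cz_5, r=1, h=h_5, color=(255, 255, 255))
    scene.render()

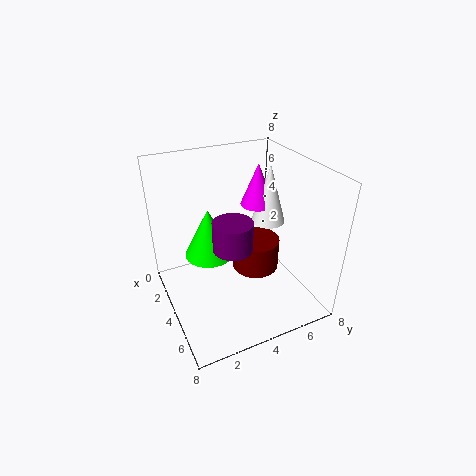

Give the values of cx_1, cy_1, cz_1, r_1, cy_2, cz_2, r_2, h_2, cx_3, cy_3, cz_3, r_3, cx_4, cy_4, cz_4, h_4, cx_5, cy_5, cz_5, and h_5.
cx_1 = 2, cy_1 = 3, cz_1 = 2, r_1 = 1.5, cy_2 = 3, cz_2 = 4.5, r_2 = 1, h_2 = 1.5, cx_3 = 2.5, cy_3 = 6, cz_3 = 5, r_3 = 1, cx_4 = 2.5, cy_4 = 6, cz_4 = 0.5, h_4 = 2, cx_5 = 3, cy_5 = 6.5, cz_5 = 4, h_5 = 3.5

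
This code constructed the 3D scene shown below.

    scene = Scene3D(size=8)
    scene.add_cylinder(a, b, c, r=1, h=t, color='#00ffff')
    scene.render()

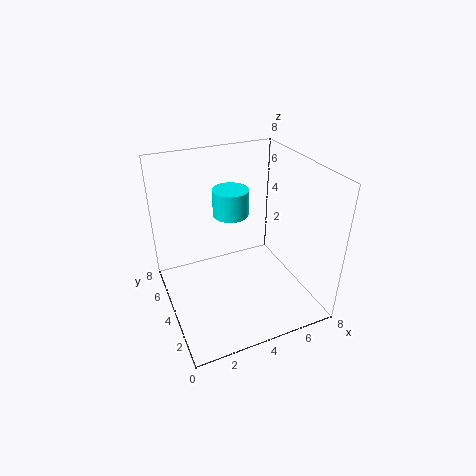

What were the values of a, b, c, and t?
a = 4; b = 5; c = 5; t = 1.5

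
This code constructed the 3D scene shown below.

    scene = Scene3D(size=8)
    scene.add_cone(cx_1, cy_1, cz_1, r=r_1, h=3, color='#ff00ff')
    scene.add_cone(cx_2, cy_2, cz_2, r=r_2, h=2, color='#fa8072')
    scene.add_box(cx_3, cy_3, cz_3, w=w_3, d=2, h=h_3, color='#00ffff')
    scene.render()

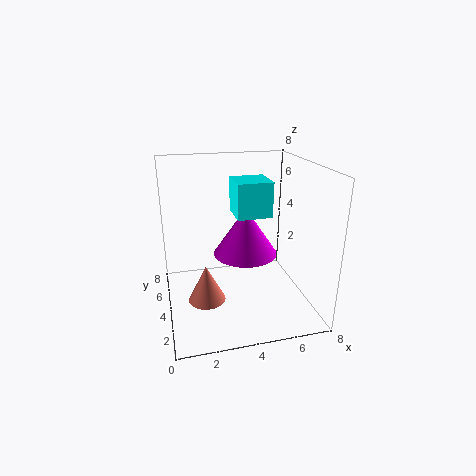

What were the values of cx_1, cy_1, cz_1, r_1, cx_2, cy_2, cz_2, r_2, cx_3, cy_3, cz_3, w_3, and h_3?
cx_1 = 5, cy_1 = 6, cz_1 = 2, r_1 = 2, cx_2 = 2, cy_2 = 3, cz_2 = 1, r_2 = 1, cx_3 = 4, cy_3 = 4, cz_3 = 5, w_3 = 2, h_3 = 2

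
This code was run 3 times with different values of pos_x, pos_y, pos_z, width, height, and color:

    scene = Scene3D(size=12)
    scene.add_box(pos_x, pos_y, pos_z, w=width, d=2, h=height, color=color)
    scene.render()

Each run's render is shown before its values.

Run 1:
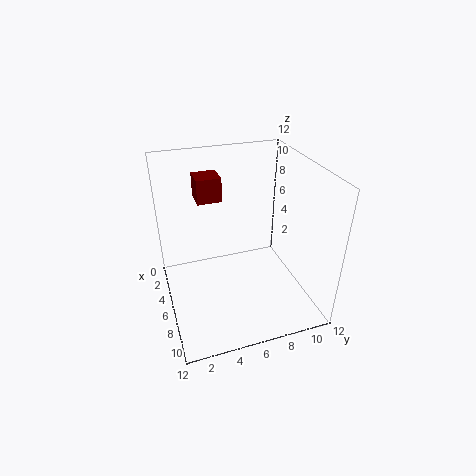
pos_x = 3; pos_y = 3; pos_z = 9; width = 2; height = 2; color = 'maroon'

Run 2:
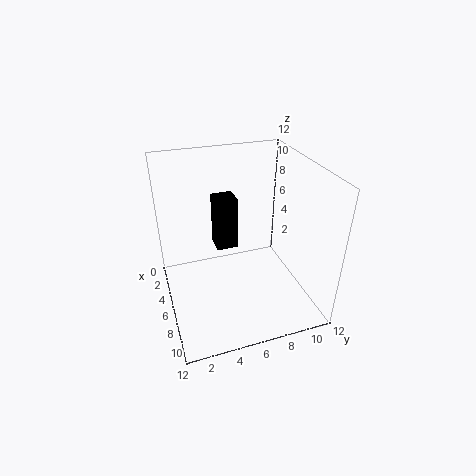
pos_x = 1; pos_y = 5; pos_z = 3; width = 2; height = 5; color = 'black'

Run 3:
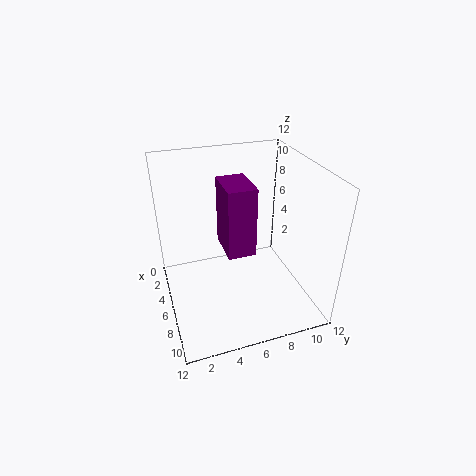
pos_x = 7; pos_y = 4; pos_z = 7; width = 3; height = 5; color = 'purple'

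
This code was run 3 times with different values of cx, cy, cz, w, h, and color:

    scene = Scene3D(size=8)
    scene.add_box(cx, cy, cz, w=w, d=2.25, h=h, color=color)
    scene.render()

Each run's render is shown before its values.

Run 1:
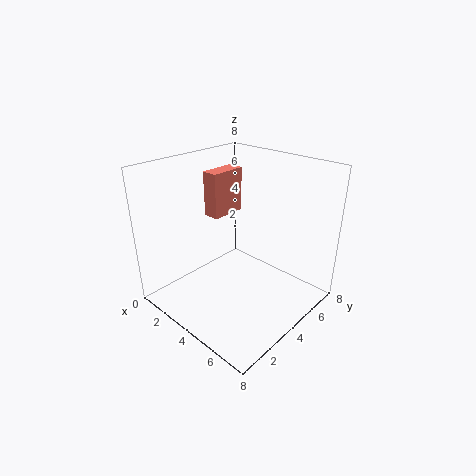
cx = 0.75; cy = 4.5; cz = 4.25; w = 1; h = 2.75; color = 'salmon'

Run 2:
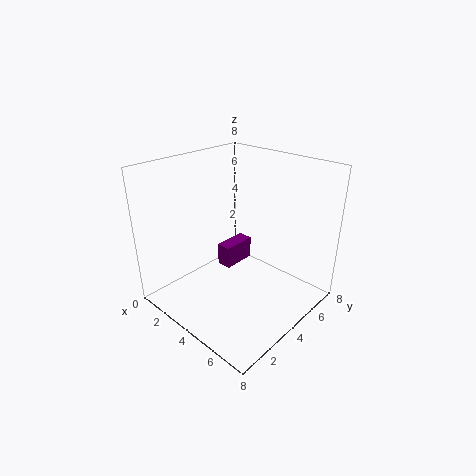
cx = 0.75; cy = 5.5; cz = 0.25; w = 1; h = 1.5; color = 'purple'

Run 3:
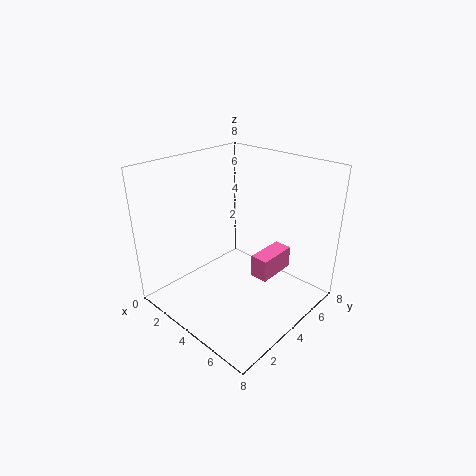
cx = 5; cy = 4; cz = 2; w = 1; h = 1.25; color = 'hotpink'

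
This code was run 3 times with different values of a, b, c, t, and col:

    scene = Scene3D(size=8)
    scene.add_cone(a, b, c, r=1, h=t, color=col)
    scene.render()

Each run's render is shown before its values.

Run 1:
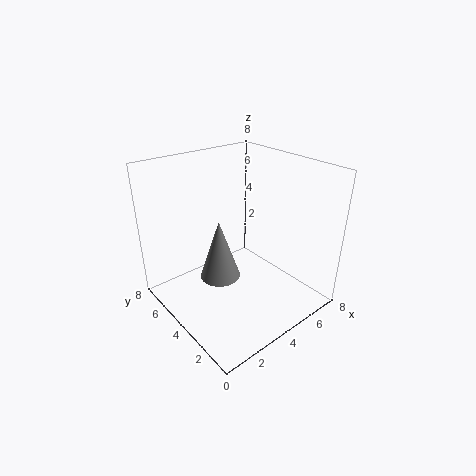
a = 2; b = 3; c = 3; t = 3; col = 'gray'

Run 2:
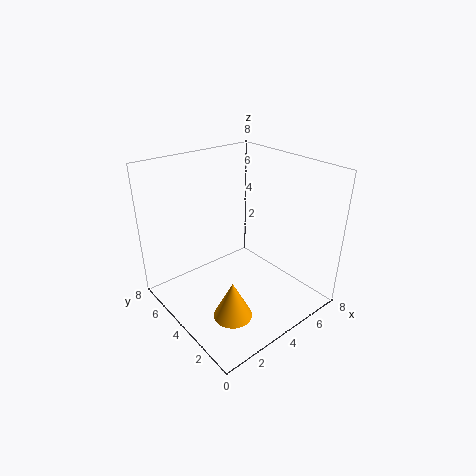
a = 2; b = 2; c = 1; t = 2; col = 'orange'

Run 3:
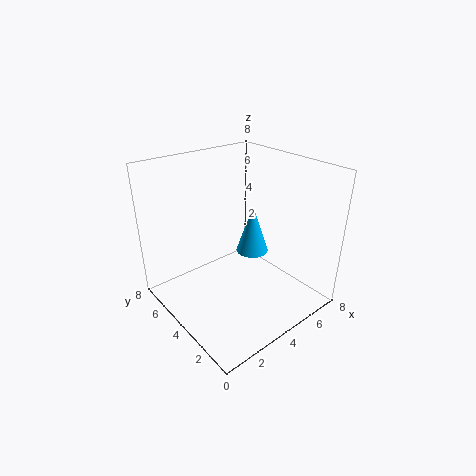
a = 6; b = 5; c = 2; t = 3; col = 'deepskyblue'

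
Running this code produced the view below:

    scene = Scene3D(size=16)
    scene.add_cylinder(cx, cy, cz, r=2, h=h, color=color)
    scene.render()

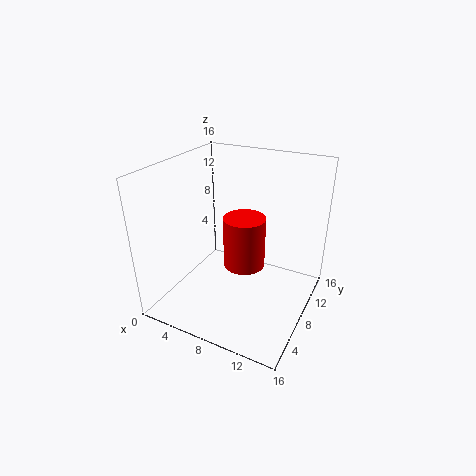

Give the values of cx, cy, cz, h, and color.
cx = 10.5; cy = 4.5; cz = 7.5; h = 5; color = 'red'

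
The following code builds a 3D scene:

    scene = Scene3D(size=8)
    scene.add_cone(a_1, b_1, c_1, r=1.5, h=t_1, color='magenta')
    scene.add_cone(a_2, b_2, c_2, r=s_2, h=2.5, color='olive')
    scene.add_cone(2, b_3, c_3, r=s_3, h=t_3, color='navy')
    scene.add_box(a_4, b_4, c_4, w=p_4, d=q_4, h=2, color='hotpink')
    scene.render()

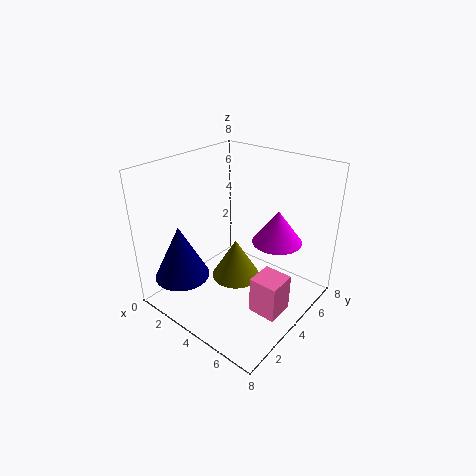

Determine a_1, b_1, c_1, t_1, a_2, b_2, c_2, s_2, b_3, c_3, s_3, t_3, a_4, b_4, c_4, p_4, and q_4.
a_1 = 5
b_1 = 6.5
c_1 = 3
t_1 = 2
a_2 = 3
b_2 = 5
c_2 = 0.5
s_2 = 1.5
b_3 = 1.5
c_3 = 2
s_3 = 1.5
t_3 = 3
a_4 = 6
b_4 = 2.5
c_4 = 1
p_4 = 1.5
q_4 = 1.5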